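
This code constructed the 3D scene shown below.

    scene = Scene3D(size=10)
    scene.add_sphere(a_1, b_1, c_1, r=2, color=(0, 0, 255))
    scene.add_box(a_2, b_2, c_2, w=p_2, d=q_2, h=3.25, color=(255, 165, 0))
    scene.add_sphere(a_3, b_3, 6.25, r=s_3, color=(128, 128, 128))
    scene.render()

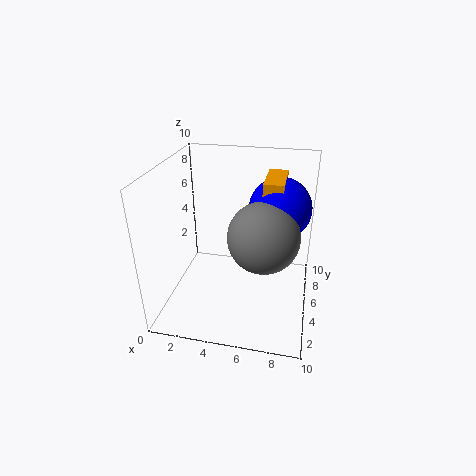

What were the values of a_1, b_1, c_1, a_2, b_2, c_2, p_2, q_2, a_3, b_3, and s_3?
a_1 = 7.75
b_1 = 5
c_1 = 7.5
a_2 = 6.75
b_2 = 3.75
c_2 = 6.25
p_2 = 1.25
q_2 = 3
a_3 = 7
b_3 = 3.25
s_3 = 2.25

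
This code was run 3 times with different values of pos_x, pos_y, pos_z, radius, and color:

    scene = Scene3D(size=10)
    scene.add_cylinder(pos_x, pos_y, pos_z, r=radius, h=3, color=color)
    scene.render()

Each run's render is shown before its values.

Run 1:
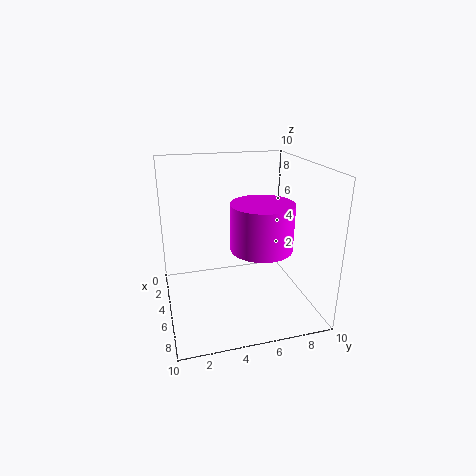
pos_x = 7, pos_y = 6, pos_z = 5, radius = 2, color = 'magenta'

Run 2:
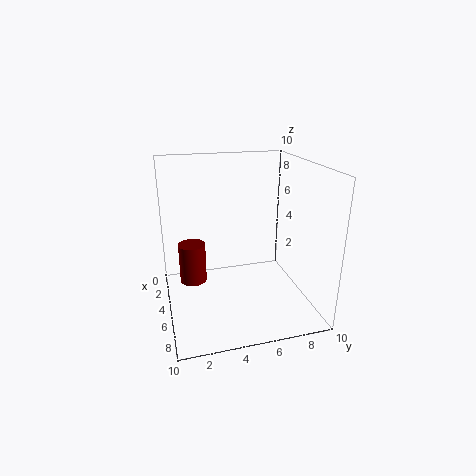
pos_x = 3, pos_y = 2, pos_z = 1, radius = 1, color = 'maroon'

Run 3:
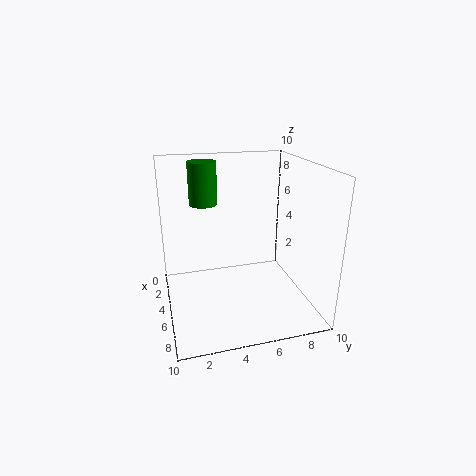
pos_x = 3, pos_y = 3, pos_z = 7, radius = 1, color = 'green'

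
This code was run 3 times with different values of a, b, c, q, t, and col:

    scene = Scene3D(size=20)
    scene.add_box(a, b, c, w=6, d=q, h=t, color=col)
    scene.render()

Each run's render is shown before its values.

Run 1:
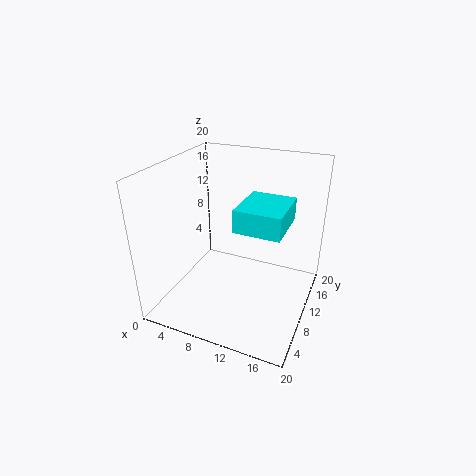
a = 11
b = 6
c = 13
q = 7
t = 3
col = 'cyan'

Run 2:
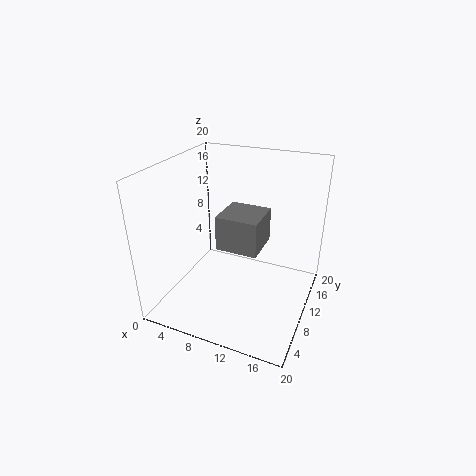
a = 7
b = 9
c = 8
q = 6
t = 5
col = 'gray'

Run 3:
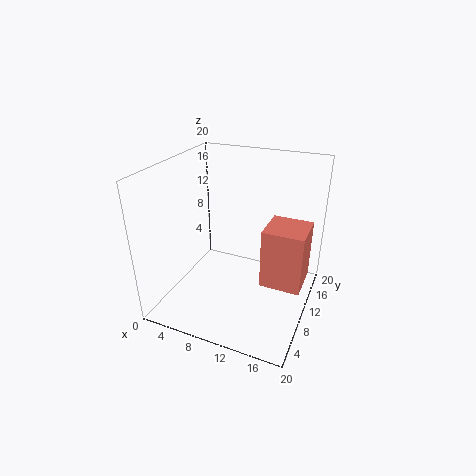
a = 13
b = 11
c = 2
q = 6
t = 9
col = 'salmon'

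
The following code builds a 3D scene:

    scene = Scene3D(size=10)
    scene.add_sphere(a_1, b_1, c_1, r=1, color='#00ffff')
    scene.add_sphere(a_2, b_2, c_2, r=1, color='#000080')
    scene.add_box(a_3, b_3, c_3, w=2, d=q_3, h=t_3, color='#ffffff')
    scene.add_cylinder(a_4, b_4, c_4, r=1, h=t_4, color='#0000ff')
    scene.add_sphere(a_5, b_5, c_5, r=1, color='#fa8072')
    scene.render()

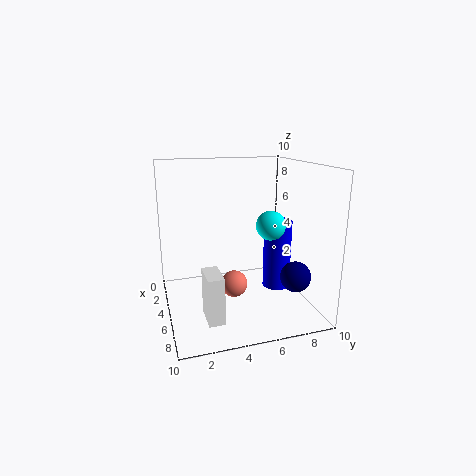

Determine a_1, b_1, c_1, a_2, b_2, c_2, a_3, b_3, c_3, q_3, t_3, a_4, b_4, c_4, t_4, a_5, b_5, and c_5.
a_1 = 6
b_1 = 7
c_1 = 6
a_2 = 8
b_2 = 8
c_2 = 3
a_3 = 7
b_3 = 2
c_3 = 1
q_3 = 1
t_3 = 3
a_4 = 5
b_4 = 8
c_4 = 1
t_4 = 5
a_5 = 4
b_5 = 5
c_5 = 1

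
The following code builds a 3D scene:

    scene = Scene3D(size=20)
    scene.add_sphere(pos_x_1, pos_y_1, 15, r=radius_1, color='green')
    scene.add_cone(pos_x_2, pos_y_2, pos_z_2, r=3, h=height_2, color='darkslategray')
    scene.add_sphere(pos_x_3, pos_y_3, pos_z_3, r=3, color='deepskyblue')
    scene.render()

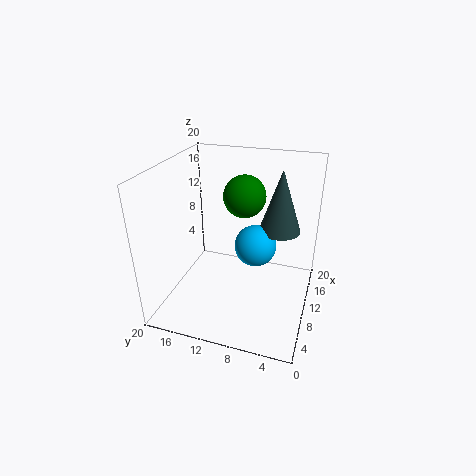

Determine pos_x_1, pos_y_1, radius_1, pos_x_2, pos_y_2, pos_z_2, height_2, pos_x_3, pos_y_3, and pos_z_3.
pos_x_1 = 13; pos_y_1 = 10; radius_1 = 3; pos_x_2 = 14; pos_y_2 = 5; pos_z_2 = 10; height_2 = 9; pos_x_3 = 12; pos_y_3 = 8; pos_z_3 = 8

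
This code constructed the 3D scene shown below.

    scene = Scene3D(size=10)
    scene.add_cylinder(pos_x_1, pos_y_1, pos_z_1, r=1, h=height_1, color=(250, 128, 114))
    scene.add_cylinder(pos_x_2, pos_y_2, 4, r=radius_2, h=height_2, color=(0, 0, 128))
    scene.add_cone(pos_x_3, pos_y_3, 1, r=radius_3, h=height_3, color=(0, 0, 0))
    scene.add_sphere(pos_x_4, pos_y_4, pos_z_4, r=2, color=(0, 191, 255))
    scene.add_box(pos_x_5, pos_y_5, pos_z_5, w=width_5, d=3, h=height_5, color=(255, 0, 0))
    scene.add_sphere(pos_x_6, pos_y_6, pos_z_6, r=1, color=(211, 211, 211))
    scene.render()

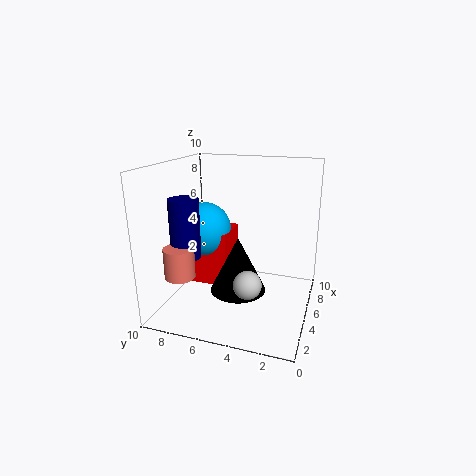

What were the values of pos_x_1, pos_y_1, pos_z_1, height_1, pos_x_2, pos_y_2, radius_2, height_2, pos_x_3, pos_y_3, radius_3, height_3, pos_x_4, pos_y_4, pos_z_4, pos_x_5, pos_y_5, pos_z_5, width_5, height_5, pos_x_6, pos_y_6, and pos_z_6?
pos_x_1 = 2, pos_y_1 = 8, pos_z_1 = 3, height_1 = 2, pos_x_2 = 3, pos_y_2 = 8, radius_2 = 1, height_2 = 4, pos_x_3 = 5, pos_y_3 = 5, radius_3 = 2, height_3 = 4, pos_x_4 = 6, pos_y_4 = 8, pos_z_4 = 5, pos_x_5 = 5, pos_y_5 = 6, pos_z_5 = 1, width_5 = 3, height_5 = 4, pos_x_6 = 4, pos_y_6 = 4, pos_z_6 = 2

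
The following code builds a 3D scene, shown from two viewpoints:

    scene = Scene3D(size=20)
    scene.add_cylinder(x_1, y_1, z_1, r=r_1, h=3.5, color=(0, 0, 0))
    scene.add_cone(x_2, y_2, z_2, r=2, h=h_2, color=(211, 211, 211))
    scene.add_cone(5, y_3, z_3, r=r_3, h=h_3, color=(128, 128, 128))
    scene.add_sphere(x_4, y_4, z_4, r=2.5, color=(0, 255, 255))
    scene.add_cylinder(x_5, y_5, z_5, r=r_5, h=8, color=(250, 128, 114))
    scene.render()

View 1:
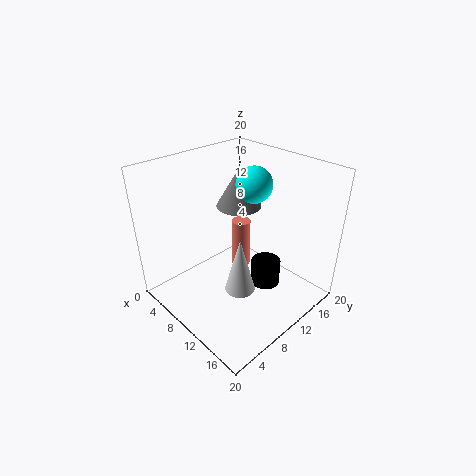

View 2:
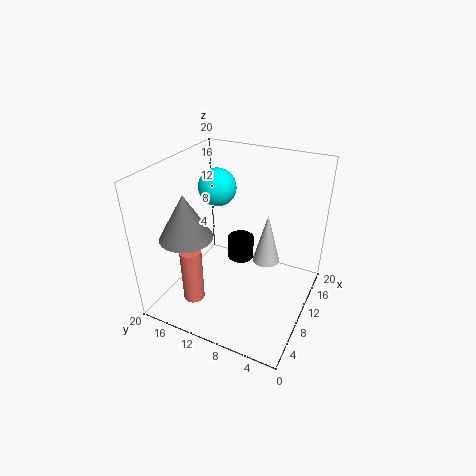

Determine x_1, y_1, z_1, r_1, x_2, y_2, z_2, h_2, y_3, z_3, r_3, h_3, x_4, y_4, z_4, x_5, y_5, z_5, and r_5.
x_1 = 14, y_1 = 11.5, z_1 = 4, r_1 = 2, x_2 = 13.5, y_2 = 7, z_2 = 5, h_2 = 7.5, y_3 = 15, z_3 = 11.5, r_3 = 3.5, h_3 = 6, x_4 = 10, y_4 = 13, z_4 = 17, x_5 = 5.5, y_5 = 15, z_5 = 1, r_5 = 1.5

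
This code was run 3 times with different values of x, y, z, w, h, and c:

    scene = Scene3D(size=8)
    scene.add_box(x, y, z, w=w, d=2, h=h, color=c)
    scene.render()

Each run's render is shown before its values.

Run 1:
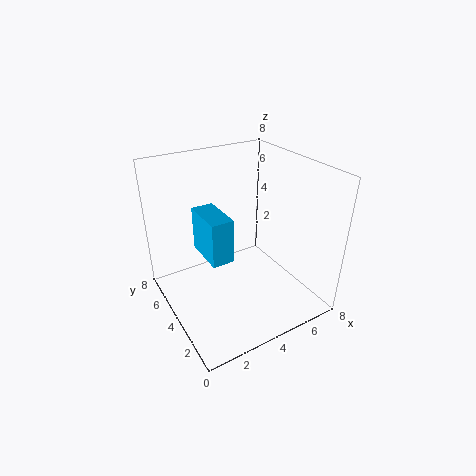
x = 1, y = 1, z = 5, w = 1, h = 2, c = 'deepskyblue'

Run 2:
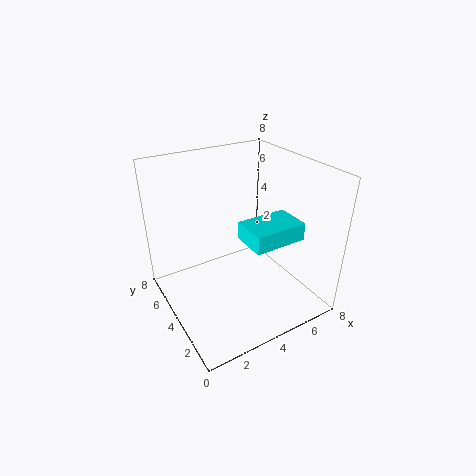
x = 4, y = 2, z = 4, w = 3, h = 1, c = 'cyan'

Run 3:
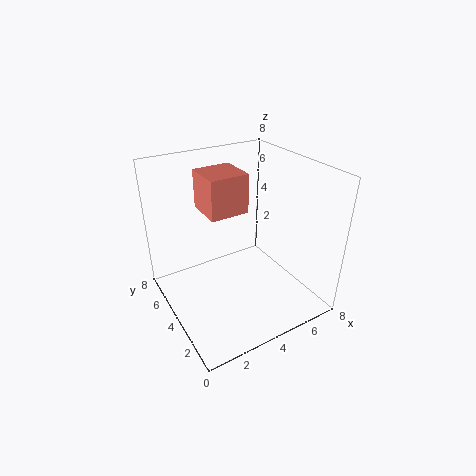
x = 2, y = 3, z = 6, w = 2, h = 2, c = 'salmon'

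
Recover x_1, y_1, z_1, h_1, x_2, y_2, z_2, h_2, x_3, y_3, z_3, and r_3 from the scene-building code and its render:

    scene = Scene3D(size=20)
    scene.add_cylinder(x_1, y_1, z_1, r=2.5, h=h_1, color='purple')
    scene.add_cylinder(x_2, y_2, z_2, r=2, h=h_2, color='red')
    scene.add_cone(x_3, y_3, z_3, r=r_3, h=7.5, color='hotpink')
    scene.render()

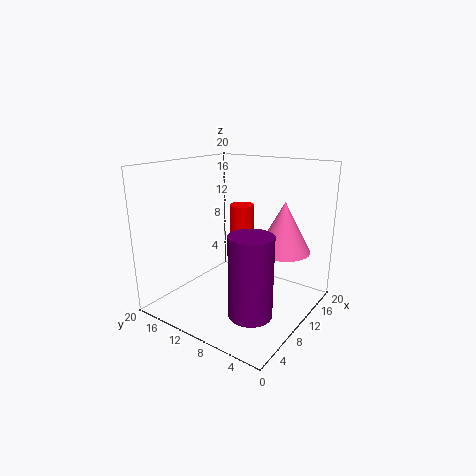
x_1 = 2.5
y_1 = 3
z_1 = 4.5
h_1 = 9.5
x_2 = 17.5
y_2 = 14.5
z_2 = 5
h_2 = 7.5
x_3 = 16
y_3 = 6
z_3 = 7
r_3 = 4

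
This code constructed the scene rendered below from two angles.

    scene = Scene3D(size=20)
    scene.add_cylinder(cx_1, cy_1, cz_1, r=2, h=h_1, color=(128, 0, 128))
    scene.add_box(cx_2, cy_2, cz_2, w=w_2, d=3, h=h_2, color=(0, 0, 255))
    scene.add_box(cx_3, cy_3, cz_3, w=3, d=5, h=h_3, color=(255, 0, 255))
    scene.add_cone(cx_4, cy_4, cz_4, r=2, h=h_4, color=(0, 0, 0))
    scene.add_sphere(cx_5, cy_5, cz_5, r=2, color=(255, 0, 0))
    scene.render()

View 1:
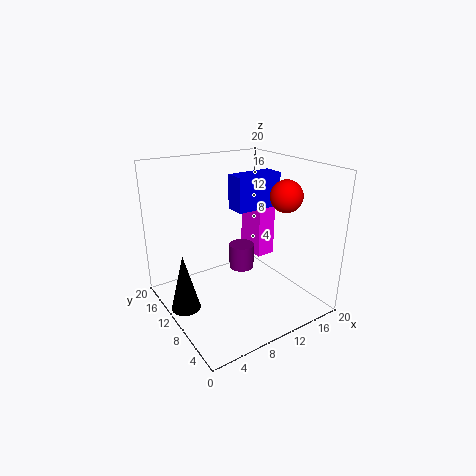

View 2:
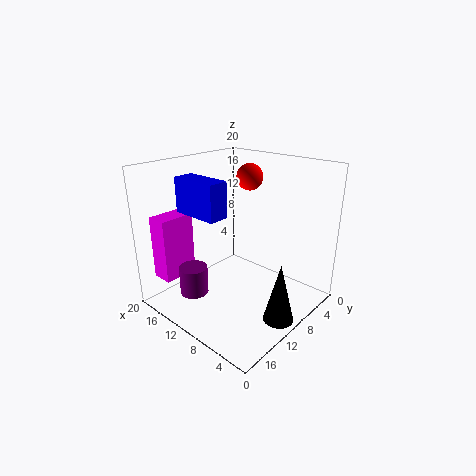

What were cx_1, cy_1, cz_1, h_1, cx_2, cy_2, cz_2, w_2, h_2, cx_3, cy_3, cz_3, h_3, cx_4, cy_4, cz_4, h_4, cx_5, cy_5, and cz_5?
cx_1 = 14; cy_1 = 15; cz_1 = 2; h_1 = 4; cx_2 = 11; cy_2 = 11; cz_2 = 13; w_2 = 7; h_2 = 5; cx_3 = 16; cy_3 = 13; cz_3 = 4; h_3 = 9; cx_4 = 2; cy_4 = 11; cz_4 = 1; h_4 = 8; cx_5 = 13; cy_5 = 4; cz_5 = 17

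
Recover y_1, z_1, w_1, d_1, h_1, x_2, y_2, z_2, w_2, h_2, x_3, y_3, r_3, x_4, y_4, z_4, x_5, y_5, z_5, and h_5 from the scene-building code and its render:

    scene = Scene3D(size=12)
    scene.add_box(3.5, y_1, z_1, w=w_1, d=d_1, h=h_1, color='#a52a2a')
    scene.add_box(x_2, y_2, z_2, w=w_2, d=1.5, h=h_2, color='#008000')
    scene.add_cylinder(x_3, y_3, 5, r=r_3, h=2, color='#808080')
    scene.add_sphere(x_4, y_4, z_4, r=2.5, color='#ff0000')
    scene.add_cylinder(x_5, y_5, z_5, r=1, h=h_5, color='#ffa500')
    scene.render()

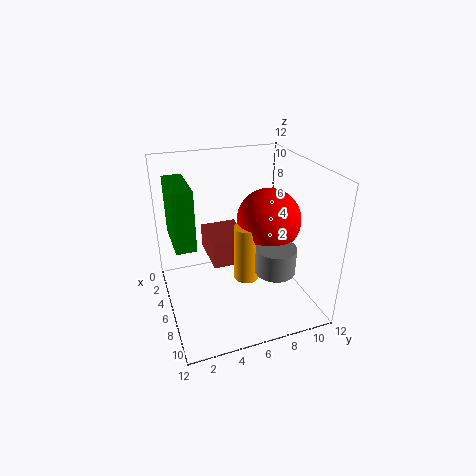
y_1 = 3.5; z_1 = 4.5; w_1 = 4; d_1 = 3; h_1 = 2; x_2 = 4.5; y_2 = 0.5; z_2 = 7; w_2 = 4; h_2 = 4.5; x_3 = 10; y_3 = 7.5; r_3 = 1.5; x_4 = 7.5; y_4 = 8; z_4 = 8; x_5 = 8; y_5 = 6; z_5 = 3.5; h_5 = 4.5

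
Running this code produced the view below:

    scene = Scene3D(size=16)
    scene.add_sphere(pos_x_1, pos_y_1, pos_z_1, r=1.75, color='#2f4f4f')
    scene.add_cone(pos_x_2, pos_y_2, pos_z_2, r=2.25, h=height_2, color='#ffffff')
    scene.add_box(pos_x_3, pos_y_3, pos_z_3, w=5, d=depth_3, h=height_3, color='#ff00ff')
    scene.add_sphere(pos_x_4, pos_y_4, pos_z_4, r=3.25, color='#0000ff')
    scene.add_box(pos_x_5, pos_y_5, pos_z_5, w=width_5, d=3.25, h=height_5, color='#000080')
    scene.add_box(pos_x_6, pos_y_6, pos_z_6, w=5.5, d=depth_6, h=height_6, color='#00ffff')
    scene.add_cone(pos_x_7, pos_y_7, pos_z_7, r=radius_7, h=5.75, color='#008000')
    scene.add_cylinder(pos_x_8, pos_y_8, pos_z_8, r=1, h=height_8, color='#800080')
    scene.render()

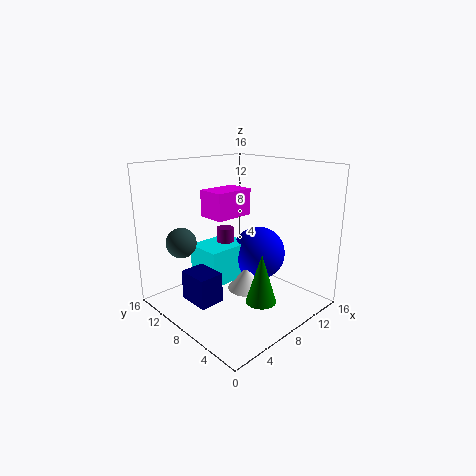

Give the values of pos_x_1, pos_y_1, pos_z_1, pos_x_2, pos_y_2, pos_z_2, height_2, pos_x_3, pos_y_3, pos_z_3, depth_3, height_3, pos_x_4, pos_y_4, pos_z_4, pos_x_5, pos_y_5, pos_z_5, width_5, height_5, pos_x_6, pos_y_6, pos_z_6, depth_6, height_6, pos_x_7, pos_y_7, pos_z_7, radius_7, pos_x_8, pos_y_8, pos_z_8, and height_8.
pos_x_1 = 4; pos_y_1 = 13.25; pos_z_1 = 7; pos_x_2 = 9.5; pos_y_2 = 8; pos_z_2 = 1.25; height_2 = 2.75; pos_x_3 = 7.75; pos_y_3 = 10.75; pos_z_3 = 9.25; depth_3 = 3.5; height_3 = 3.25; pos_x_4 = 12.25; pos_y_4 = 8.75; pos_z_4 = 4.75; pos_x_5 = 0.75; pos_y_5 = 5.25; pos_z_5 = 3.25; width_5 = 2.5; height_5 = 3; pos_x_6 = 5.25; pos_y_6 = 9; pos_z_6 = 2.25; depth_6 = 4.25; height_6 = 4.25; pos_x_7 = 9; pos_y_7 = 5.25; pos_z_7 = 0.75; radius_7 = 1.75; pos_x_8 = 9; pos_y_8 = 11.25; pos_z_8 = 5.25; height_8 = 3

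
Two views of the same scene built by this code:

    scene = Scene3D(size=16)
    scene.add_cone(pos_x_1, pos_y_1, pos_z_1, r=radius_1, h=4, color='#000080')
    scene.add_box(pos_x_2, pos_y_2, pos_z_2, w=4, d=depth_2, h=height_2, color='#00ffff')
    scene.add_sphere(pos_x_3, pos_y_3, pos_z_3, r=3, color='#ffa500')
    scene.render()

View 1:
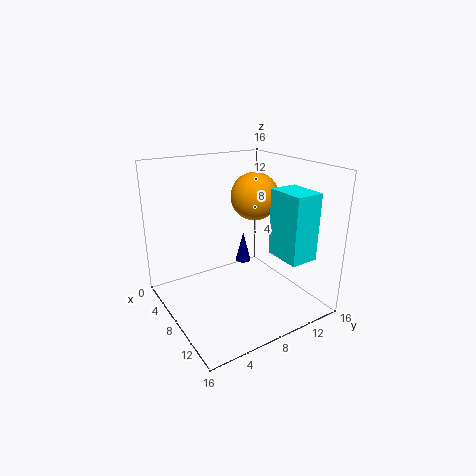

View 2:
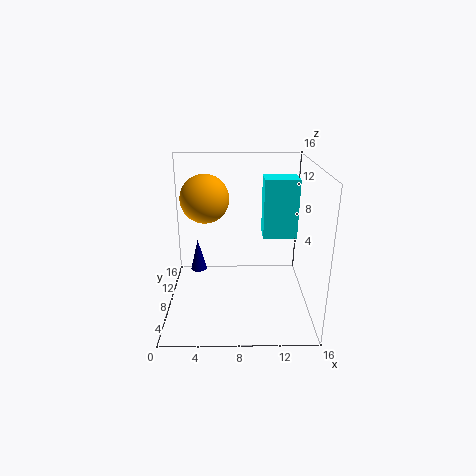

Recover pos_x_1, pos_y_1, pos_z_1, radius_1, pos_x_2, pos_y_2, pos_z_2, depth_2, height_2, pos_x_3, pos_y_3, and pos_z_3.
pos_x_1 = 3, pos_y_1 = 12, pos_z_1 = 2, radius_1 = 1, pos_x_2 = 11, pos_y_2 = 10, pos_z_2 = 7, depth_2 = 3, height_2 = 7, pos_x_3 = 4, pos_y_3 = 13, pos_z_3 = 11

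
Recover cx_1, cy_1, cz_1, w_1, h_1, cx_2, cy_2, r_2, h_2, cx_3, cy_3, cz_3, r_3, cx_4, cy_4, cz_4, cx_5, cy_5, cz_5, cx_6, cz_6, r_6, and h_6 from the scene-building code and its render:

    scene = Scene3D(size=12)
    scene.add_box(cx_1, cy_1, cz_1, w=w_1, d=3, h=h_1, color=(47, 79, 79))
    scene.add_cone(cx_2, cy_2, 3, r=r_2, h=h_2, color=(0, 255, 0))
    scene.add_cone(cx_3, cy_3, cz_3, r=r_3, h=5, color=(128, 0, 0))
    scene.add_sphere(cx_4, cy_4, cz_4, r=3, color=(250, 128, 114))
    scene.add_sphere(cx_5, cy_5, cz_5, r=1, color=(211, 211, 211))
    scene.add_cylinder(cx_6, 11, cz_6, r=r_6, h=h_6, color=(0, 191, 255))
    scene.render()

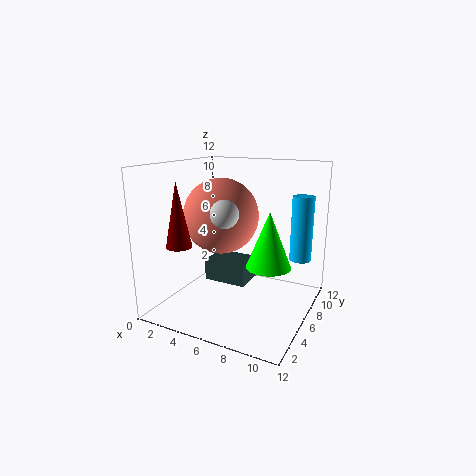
cx_1 = 2, cy_1 = 7, cz_1 = 1, w_1 = 4, h_1 = 2, cx_2 = 8, cy_2 = 8, r_2 = 2, h_2 = 5, cx_3 = 3, cy_3 = 2, cz_3 = 6, r_3 = 1, cx_4 = 5, cy_4 = 5, cz_4 = 8, cx_5 = 7, cy_5 = 2, cz_5 = 9, cx_6 = 10, cz_6 = 3, r_6 = 1, h_6 = 6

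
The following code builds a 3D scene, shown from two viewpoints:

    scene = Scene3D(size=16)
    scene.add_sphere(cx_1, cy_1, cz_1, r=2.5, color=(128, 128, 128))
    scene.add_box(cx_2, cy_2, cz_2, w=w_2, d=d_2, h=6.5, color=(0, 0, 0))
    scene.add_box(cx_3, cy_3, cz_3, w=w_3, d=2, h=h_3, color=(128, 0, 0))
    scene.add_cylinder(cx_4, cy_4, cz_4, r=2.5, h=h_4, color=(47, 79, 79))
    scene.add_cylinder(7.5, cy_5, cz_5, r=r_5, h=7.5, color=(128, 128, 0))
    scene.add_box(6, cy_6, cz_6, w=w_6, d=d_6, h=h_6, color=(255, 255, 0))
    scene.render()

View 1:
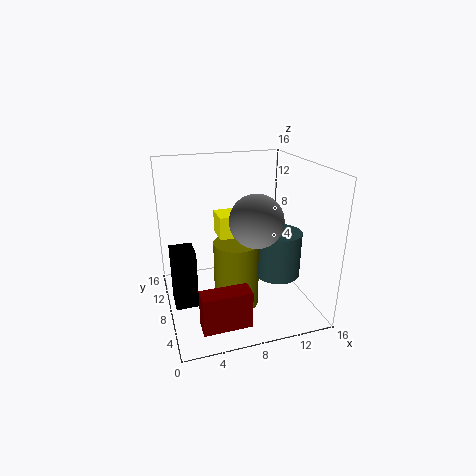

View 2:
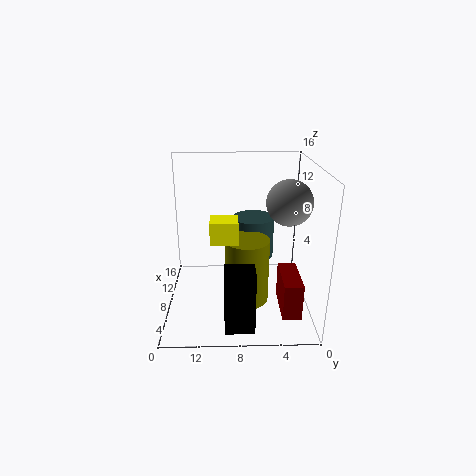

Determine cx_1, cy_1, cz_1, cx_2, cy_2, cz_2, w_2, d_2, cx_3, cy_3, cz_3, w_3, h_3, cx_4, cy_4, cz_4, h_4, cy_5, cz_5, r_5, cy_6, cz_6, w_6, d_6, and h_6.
cx_1 = 8, cy_1 = 2.5, cz_1 = 12, cx_2 = 0.5, cy_2 = 6.5, cz_2 = 1, w_2 = 2.5, d_2 = 3, cx_3 = 2.5, cy_3 = 1.5, cz_3 = 1, w_3 = 5, h_3 = 4, cx_4 = 12, cy_4 = 6, cz_4 = 4, h_4 = 5, cy_5 = 7, cz_5 = 0.5, r_5 = 2.5, cy_6 = 8, cz_6 = 8, w_6 = 2.5, d_6 = 3, h_6 = 2.5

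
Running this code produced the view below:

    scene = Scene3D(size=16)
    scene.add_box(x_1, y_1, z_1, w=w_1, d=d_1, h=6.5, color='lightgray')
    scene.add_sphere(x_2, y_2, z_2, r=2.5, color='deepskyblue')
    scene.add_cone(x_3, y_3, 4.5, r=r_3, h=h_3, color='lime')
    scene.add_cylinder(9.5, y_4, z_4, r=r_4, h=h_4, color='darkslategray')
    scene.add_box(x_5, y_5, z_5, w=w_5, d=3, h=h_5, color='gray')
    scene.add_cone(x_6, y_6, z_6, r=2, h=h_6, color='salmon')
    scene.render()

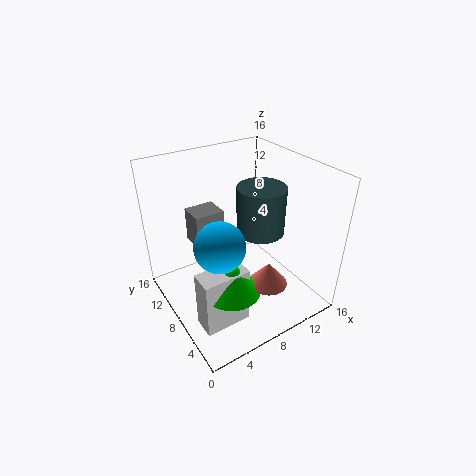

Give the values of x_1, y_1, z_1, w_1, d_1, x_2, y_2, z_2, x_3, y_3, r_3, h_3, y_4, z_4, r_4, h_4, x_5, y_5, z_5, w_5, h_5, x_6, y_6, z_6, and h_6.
x_1 = 1.5
y_1 = 3.5
z_1 = 0.5
w_1 = 5
d_1 = 2.5
x_2 = 4
y_2 = 5
z_2 = 10
x_3 = 5
y_3 = 4.5
r_3 = 3
h_3 = 3.5
y_4 = 6
z_4 = 9.5
r_4 = 2.5
h_4 = 5
x_5 = 4.5
y_5 = 11
z_5 = 6
w_5 = 3.5
h_5 = 4
x_6 = 8.5
y_6 = 3
z_6 = 5
h_6 = 2.5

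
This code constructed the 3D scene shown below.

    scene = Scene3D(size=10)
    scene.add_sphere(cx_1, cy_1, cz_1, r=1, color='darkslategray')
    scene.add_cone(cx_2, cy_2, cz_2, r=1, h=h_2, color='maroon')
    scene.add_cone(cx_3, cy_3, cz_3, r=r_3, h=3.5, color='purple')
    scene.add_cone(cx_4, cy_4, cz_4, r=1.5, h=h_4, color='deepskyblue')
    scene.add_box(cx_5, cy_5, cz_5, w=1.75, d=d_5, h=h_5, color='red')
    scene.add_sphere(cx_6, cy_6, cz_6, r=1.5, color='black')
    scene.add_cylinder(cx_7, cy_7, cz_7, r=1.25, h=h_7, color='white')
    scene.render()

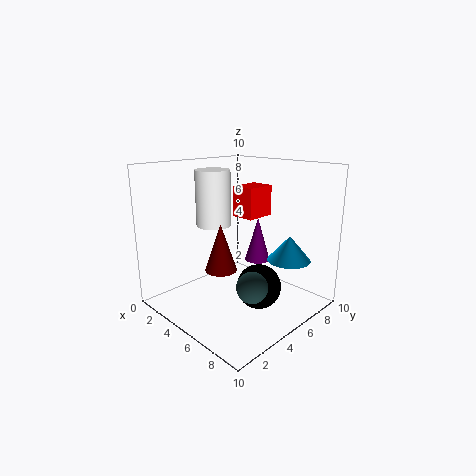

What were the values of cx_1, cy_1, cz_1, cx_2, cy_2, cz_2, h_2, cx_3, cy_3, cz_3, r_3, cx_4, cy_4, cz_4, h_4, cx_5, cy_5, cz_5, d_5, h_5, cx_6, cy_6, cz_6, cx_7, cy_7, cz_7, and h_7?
cx_1 = 7.75, cy_1 = 3.5, cz_1 = 2.75, cx_2 = 6, cy_2 = 2.5, cz_2 = 3.75, h_2 = 3, cx_3 = 3.75, cy_3 = 8.5, cz_3 = 2, r_3 = 1, cx_4 = 7.75, cy_4 = 7.25, cz_4 = 3.5, h_4 = 1.75, cx_5 = 3.25, cy_5 = 6.25, cz_5 = 6, d_5 = 2.25, h_5 = 2.25, cx_6 = 7, cy_6 = 5, cz_6 = 2, cx_7 = 2.75, cy_7 = 4.75, cz_7 = 5.5, h_7 = 4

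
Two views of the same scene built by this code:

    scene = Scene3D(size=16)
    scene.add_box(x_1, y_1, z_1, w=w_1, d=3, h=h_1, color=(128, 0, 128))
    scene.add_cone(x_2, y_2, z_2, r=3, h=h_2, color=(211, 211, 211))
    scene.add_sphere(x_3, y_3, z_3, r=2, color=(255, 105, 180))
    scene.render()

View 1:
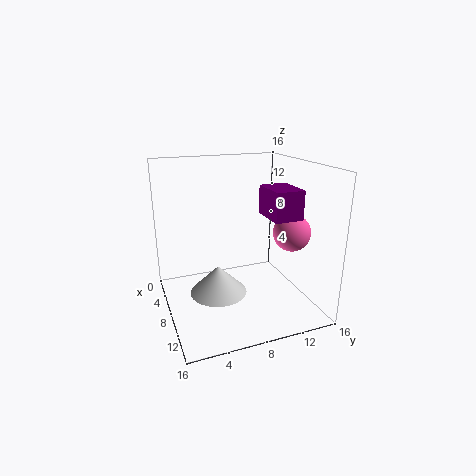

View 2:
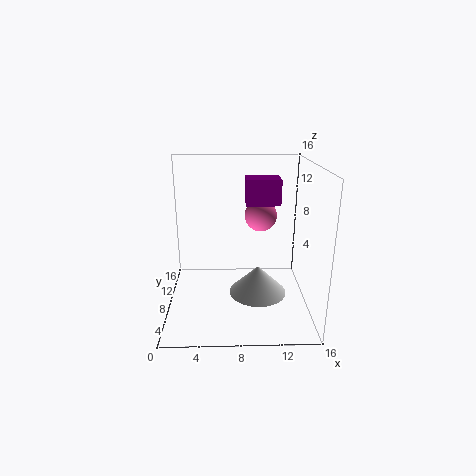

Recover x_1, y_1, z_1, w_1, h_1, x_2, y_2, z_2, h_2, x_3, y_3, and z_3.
x_1 = 9, y_1 = 10, z_1 = 11, w_1 = 4, h_1 = 3, x_2 = 10, y_2 = 5, z_2 = 3, h_2 = 3, x_3 = 11, y_3 = 13, z_3 = 9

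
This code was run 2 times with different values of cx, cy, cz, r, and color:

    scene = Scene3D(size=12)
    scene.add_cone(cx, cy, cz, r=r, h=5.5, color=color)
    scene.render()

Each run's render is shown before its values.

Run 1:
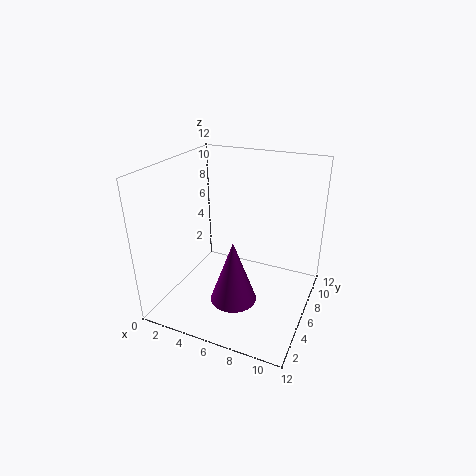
cx = 6, cy = 5, cz = 0.5, r = 2, color = 'purple'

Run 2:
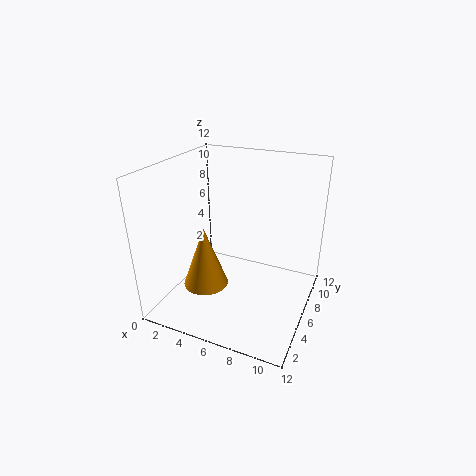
cx = 3, cy = 5.5, cz = 1, r = 2, color = 'orange'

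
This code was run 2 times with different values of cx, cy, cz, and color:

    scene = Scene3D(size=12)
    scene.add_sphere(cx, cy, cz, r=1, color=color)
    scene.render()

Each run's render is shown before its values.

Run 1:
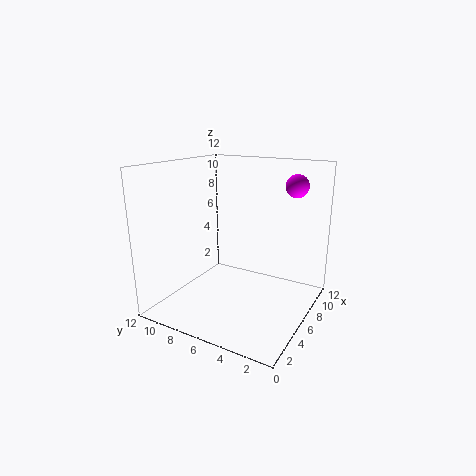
cx = 10, cy = 2.5, cz = 10, color = 'magenta'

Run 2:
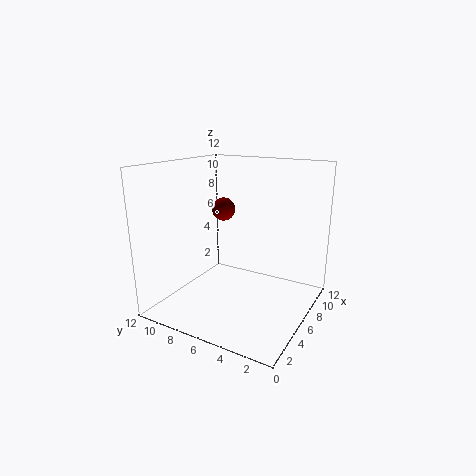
cx = 7, cy = 8, cz = 8, color = 'maroon'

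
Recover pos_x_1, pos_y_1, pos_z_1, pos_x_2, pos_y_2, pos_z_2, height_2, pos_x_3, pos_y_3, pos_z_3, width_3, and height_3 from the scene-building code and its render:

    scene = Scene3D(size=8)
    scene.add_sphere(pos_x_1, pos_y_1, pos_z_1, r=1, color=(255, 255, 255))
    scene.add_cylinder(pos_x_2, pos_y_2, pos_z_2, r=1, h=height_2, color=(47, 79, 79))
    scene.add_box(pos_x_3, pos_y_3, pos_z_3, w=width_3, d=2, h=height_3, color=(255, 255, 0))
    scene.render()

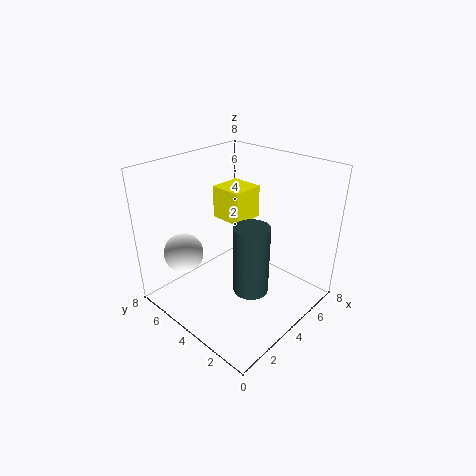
pos_x_1 = 1; pos_y_1 = 5; pos_z_1 = 4; pos_x_2 = 4; pos_y_2 = 3; pos_z_2 = 1; height_2 = 4; pos_x_3 = 5; pos_y_3 = 5; pos_z_3 = 4; width_3 = 2; height_3 = 2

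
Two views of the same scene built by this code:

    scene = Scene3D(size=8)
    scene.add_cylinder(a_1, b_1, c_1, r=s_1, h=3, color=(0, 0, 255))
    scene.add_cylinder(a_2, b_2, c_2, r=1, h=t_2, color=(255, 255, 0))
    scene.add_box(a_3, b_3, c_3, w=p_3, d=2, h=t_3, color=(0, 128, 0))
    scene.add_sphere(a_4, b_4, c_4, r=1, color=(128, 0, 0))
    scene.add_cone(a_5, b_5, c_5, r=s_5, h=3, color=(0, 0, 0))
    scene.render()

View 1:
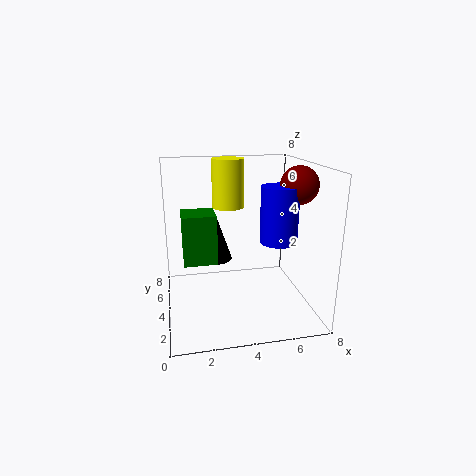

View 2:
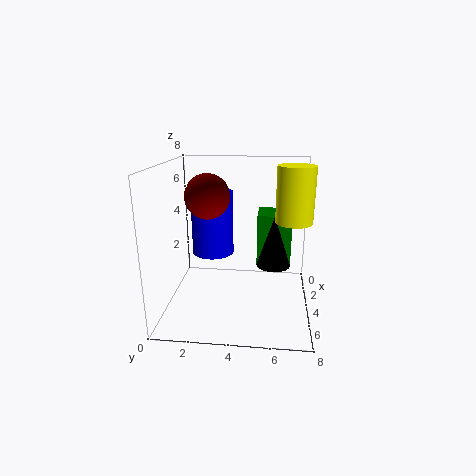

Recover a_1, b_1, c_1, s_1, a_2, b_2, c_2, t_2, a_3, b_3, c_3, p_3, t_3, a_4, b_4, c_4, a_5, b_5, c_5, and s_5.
a_1 = 6, b_1 = 3, c_1 = 4, s_1 = 1, a_2 = 4, b_2 = 7, c_2 = 5, t_2 = 3, a_3 = 1, b_3 = 5, c_3 = 2, p_3 = 2, t_3 = 3, a_4 = 7, b_4 = 3, c_4 = 7, a_5 = 3, b_5 = 6, c_5 = 2, s_5 = 1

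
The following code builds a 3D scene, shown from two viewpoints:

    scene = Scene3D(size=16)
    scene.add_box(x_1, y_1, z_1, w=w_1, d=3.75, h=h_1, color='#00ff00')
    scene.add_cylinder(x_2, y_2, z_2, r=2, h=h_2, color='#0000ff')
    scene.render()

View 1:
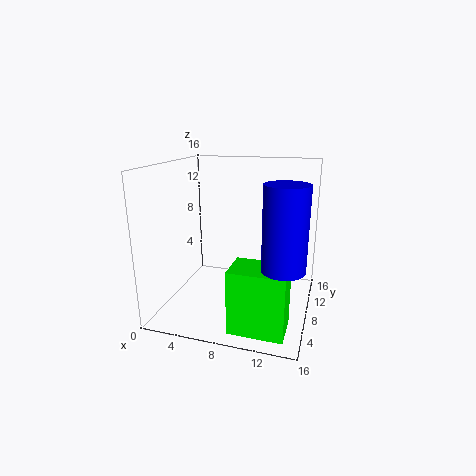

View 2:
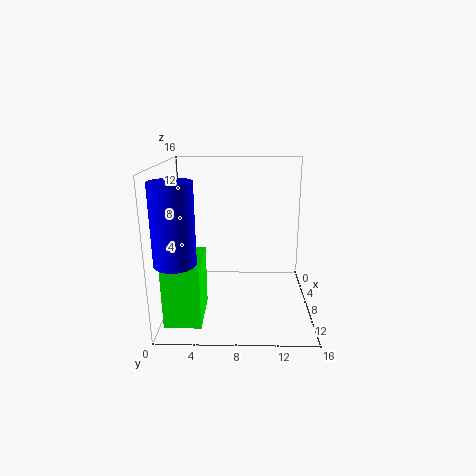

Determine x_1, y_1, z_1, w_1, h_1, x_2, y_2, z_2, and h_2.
x_1 = 9
y_1 = 0.75
z_1 = 0.75
w_1 = 5.5
h_1 = 6.5
x_2 = 14
y_2 = 2.25
z_2 = 7.5
h_2 = 7.75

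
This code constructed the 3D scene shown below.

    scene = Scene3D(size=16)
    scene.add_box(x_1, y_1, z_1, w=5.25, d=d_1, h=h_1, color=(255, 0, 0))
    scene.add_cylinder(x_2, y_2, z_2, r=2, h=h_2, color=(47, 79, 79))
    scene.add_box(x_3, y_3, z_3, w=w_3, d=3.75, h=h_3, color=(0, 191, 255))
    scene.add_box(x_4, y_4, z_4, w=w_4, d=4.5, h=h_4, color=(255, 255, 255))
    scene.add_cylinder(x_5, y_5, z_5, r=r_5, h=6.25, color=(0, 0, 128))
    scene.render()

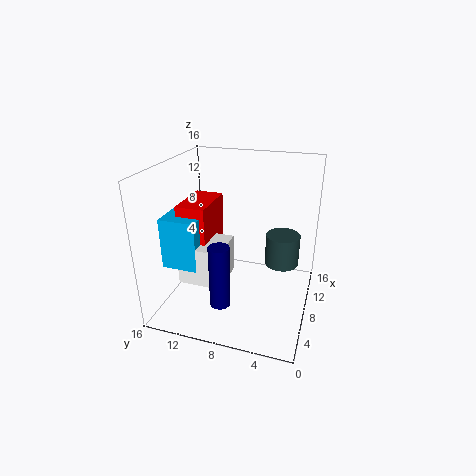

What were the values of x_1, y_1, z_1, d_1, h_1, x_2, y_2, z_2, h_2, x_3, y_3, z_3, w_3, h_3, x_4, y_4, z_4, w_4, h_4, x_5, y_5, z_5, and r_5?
x_1 = 3.5, y_1 = 10, z_1 = 7.5, d_1 = 3, h_1 = 5.25, x_2 = 11.25, y_2 = 3.5, z_2 = 3.75, h_2 = 3.75, x_3 = 2.25, y_3 = 10.5, z_3 = 6.5, w_3 = 4.75, h_3 = 5.25, x_4 = 2.25, y_4 = 8, z_4 = 5, w_4 = 4.25, h_4 = 4, x_5 = 1.5, y_5 = 7.75, z_5 = 4, r_5 = 1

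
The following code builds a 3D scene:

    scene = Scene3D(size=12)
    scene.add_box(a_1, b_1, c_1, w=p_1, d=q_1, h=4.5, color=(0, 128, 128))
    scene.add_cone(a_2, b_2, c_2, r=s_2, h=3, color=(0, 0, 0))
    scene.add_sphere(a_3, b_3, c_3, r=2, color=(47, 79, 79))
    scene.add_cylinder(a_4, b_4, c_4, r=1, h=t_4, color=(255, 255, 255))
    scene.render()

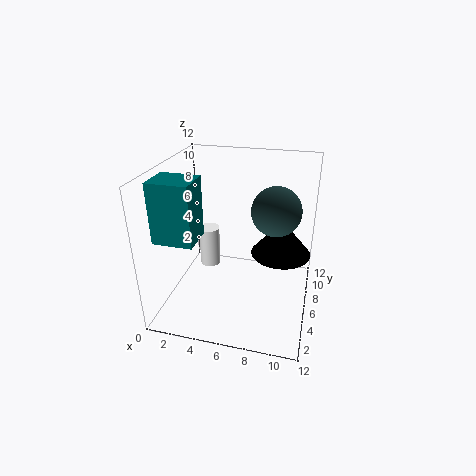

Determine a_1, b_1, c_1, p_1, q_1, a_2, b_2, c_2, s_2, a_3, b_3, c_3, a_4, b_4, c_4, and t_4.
a_1 = 1, b_1 = 1, c_1 = 7.5, p_1 = 3, q_1 = 2.5, a_2 = 9.5, b_2 = 7, c_2 = 4.5, s_2 = 2.5, a_3 = 9, b_3 = 6.5, c_3 = 8.5, a_4 = 2, b_4 = 10, c_4 = 0.5, t_4 = 4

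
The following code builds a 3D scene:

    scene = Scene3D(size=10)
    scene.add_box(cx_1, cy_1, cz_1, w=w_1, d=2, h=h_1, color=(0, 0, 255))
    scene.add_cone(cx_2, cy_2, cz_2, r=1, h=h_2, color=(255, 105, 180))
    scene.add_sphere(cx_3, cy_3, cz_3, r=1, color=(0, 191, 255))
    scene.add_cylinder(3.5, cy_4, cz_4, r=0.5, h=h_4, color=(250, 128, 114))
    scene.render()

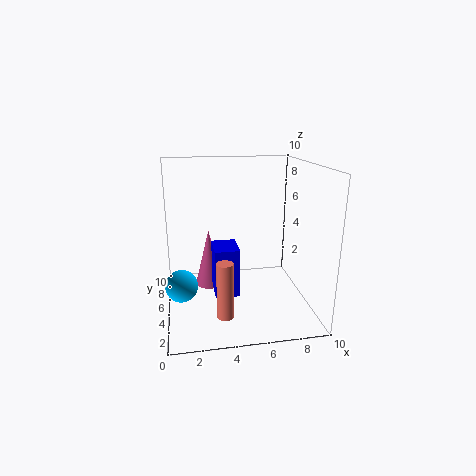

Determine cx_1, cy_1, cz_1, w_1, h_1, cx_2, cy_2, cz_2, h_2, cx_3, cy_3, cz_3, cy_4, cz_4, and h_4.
cx_1 = 3
cy_1 = 1.5
cz_1 = 2.5
w_1 = 1.5
h_1 = 3
cx_2 = 3
cy_2 = 5.5
cz_2 = 1.5
h_2 = 4
cx_3 = 1
cy_3 = 2.5
cz_3 = 3
cy_4 = 1
cz_4 = 1.5
h_4 = 3.5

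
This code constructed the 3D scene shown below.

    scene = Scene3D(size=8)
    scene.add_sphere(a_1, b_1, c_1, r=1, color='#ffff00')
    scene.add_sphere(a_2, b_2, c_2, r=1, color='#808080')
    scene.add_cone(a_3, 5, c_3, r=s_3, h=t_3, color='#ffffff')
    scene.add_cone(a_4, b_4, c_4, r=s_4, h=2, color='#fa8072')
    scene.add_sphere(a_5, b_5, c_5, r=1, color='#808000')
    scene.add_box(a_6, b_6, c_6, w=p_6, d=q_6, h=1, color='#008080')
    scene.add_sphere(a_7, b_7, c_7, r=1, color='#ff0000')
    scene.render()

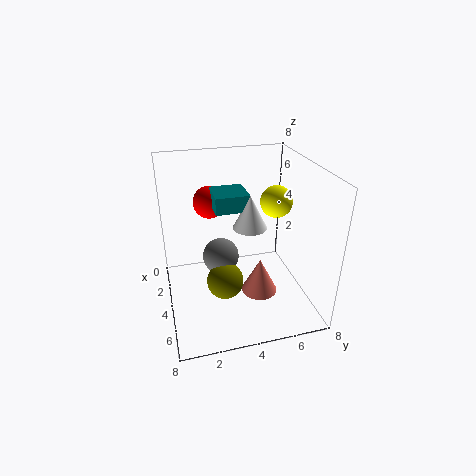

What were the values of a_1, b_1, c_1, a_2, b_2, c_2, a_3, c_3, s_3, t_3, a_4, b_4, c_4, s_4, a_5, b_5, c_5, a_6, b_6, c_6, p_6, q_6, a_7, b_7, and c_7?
a_1 = 2
b_1 = 7
c_1 = 5
a_2 = 4
b_2 = 3
c_2 = 3
a_3 = 3
c_3 = 4
s_3 = 1
t_3 = 2
a_4 = 5
b_4 = 5
c_4 = 1
s_4 = 1
a_5 = 5
b_5 = 3
c_5 = 2
a_6 = 1
b_6 = 3
c_6 = 5
p_6 = 2
q_6 = 2
a_7 = 1
b_7 = 3
c_7 = 5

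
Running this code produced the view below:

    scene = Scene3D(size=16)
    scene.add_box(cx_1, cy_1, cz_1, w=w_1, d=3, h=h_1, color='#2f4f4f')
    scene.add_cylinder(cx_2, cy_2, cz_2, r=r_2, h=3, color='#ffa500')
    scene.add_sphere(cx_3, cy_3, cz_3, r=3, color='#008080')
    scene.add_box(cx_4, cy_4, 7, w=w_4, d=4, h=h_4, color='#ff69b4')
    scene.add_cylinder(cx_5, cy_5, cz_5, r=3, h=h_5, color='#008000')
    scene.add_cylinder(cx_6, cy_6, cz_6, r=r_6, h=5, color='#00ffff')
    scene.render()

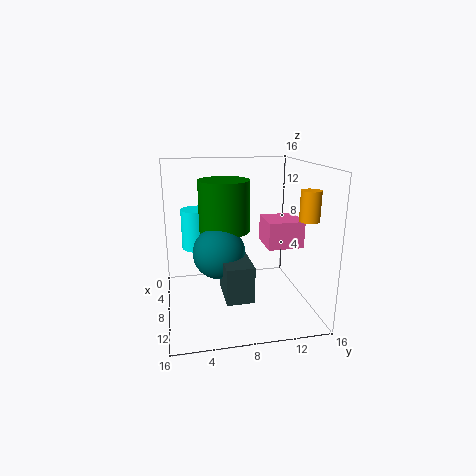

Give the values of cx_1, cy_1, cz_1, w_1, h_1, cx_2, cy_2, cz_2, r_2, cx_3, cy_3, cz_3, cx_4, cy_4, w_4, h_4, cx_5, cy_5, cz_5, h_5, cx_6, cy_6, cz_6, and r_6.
cx_1 = 7, cy_1 = 6, cz_1 = 2, w_1 = 5, h_1 = 4, cx_2 = 13, cy_2 = 14, cz_2 = 11, r_2 = 1, cx_3 = 7, cy_3 = 6, cz_3 = 6, cx_4 = 6, cy_4 = 11, w_4 = 4, h_4 = 3, cx_5 = 5, cy_5 = 7, cz_5 = 8, h_5 = 6, cx_6 = 2, cy_6 = 4, cz_6 = 5, r_6 = 2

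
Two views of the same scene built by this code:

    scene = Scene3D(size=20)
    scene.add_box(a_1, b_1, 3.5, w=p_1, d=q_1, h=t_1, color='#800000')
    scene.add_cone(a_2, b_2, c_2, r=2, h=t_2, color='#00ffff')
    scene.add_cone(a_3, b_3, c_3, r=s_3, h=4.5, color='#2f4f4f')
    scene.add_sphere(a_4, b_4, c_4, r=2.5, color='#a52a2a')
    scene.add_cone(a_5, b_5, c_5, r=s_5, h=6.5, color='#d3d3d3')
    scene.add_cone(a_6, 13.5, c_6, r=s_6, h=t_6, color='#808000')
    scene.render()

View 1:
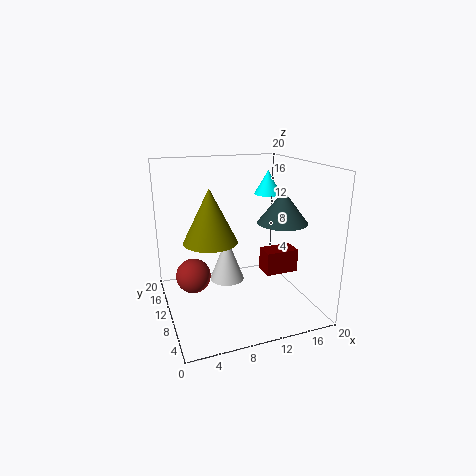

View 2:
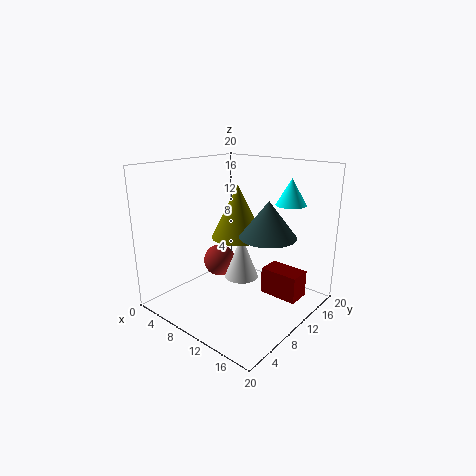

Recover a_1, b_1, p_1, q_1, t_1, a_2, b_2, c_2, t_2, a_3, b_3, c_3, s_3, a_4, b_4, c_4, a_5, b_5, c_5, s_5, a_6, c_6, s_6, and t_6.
a_1 = 14.5, b_1 = 9.5, p_1 = 5, q_1 = 3, t_1 = 3.5, a_2 = 16, b_2 = 13.5, c_2 = 15, t_2 = 3.5, a_3 = 16, b_3 = 8.5, c_3 = 12, s_3 = 3.5, a_4 = 4, b_4 = 12.5, c_4 = 4, a_5 = 9, b_5 = 12, c_5 = 3, s_5 = 2.5, a_6 = 7, c_6 = 8.5, s_6 = 4, t_6 = 8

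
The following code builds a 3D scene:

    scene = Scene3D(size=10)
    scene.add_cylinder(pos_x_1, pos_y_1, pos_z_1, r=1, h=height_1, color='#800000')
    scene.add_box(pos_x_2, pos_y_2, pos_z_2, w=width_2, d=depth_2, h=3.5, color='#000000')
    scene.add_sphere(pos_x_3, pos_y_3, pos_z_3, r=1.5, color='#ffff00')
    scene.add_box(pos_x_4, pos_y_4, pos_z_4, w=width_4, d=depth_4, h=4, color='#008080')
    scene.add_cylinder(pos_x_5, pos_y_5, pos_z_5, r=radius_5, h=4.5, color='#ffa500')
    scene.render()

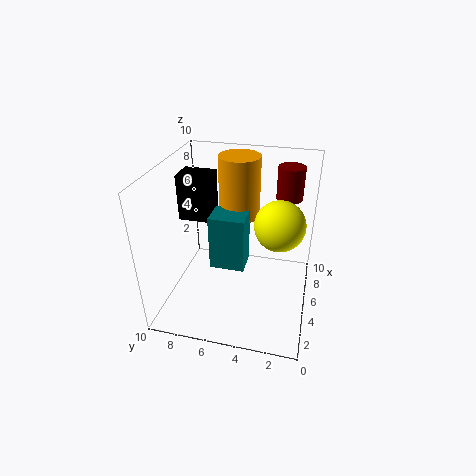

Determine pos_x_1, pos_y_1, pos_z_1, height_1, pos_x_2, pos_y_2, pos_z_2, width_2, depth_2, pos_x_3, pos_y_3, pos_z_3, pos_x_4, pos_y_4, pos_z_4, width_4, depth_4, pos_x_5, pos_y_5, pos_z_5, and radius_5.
pos_x_1 = 9, pos_y_1 = 2, pos_z_1 = 6.5, height_1 = 2.5, pos_x_2 = 6.5, pos_y_2 = 7.5, pos_z_2 = 5, width_2 = 2, depth_2 = 2.5, pos_x_3 = 3, pos_y_3 = 2, pos_z_3 = 7.5, pos_x_4 = 4.5, pos_y_4 = 4.5, pos_z_4 = 2.5, width_4 = 2, depth_4 = 2.5, pos_x_5 = 7.5, pos_y_5 = 5.5, pos_z_5 = 5.5, radius_5 = 1.5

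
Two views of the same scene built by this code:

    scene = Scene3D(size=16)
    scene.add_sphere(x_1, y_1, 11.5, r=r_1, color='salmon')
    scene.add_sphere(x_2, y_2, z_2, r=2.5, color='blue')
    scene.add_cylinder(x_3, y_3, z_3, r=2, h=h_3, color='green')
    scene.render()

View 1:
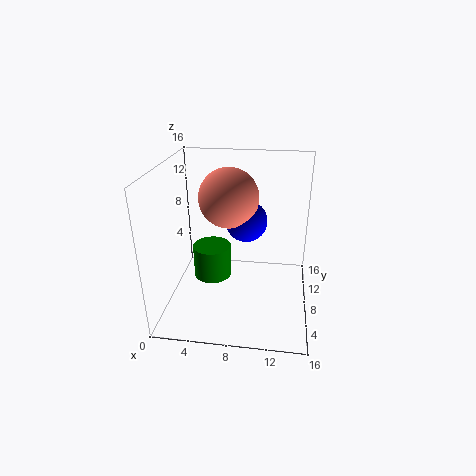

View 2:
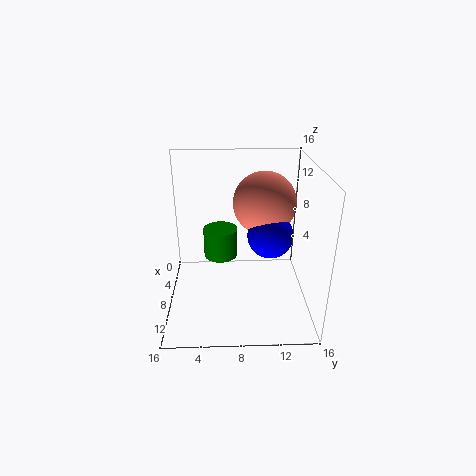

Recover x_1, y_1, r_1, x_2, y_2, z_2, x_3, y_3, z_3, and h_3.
x_1 = 6.5
y_1 = 11
r_1 = 3.5
x_2 = 8.5
y_2 = 11.5
z_2 = 8.5
x_3 = 5.5
y_3 = 6
z_3 = 4.5
h_3 = 3.5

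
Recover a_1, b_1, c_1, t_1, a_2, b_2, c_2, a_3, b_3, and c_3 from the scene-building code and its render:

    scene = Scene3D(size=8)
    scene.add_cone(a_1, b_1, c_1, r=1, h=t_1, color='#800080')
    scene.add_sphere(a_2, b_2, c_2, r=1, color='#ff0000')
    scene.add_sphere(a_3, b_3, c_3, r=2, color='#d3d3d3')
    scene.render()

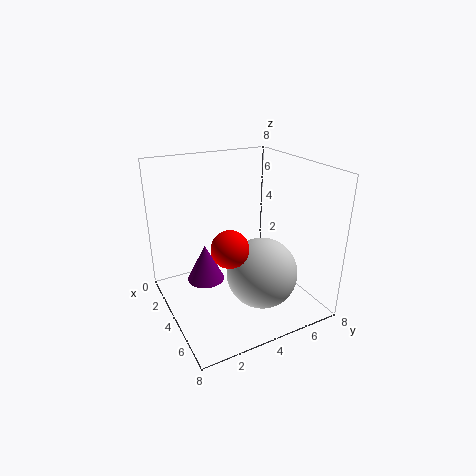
a_1 = 4
b_1 = 2
c_1 = 2
t_1 = 2
a_2 = 5
b_2 = 3
c_2 = 4
a_3 = 5
b_3 = 5
c_3 = 2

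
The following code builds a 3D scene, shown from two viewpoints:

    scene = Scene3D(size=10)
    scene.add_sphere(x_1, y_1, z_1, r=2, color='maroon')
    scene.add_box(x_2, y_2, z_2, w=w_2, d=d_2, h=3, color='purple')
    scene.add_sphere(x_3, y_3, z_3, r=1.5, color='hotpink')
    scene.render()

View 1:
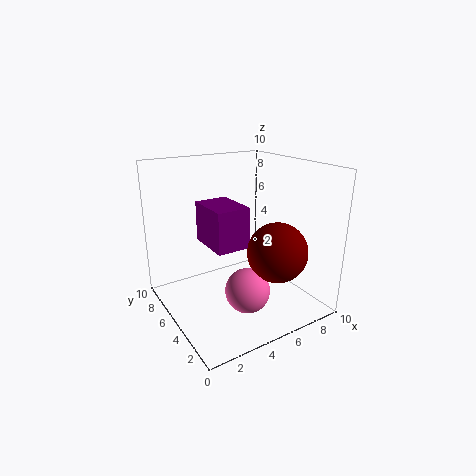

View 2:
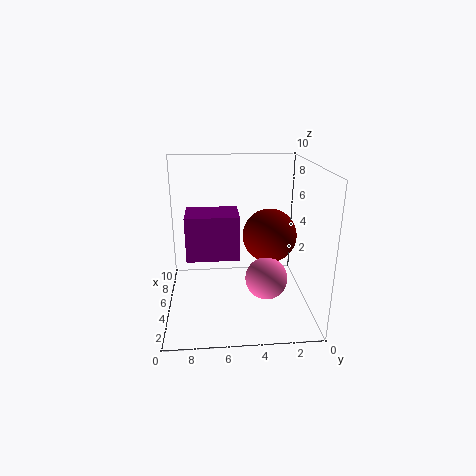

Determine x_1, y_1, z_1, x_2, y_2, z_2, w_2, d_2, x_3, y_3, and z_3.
x_1 = 6.5
y_1 = 2.5
z_1 = 4.5
x_2 = 3.5
y_2 = 5
z_2 = 4
w_2 = 2.5
d_2 = 3.5
x_3 = 4.5
y_3 = 3
z_3 = 2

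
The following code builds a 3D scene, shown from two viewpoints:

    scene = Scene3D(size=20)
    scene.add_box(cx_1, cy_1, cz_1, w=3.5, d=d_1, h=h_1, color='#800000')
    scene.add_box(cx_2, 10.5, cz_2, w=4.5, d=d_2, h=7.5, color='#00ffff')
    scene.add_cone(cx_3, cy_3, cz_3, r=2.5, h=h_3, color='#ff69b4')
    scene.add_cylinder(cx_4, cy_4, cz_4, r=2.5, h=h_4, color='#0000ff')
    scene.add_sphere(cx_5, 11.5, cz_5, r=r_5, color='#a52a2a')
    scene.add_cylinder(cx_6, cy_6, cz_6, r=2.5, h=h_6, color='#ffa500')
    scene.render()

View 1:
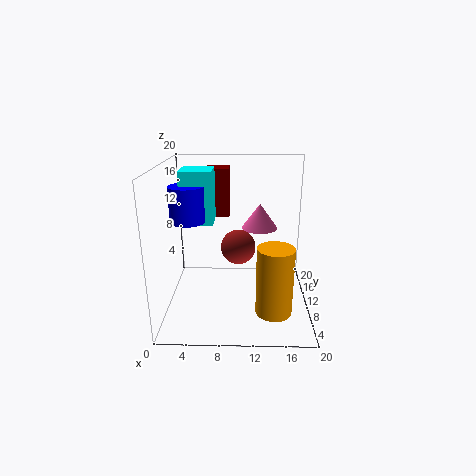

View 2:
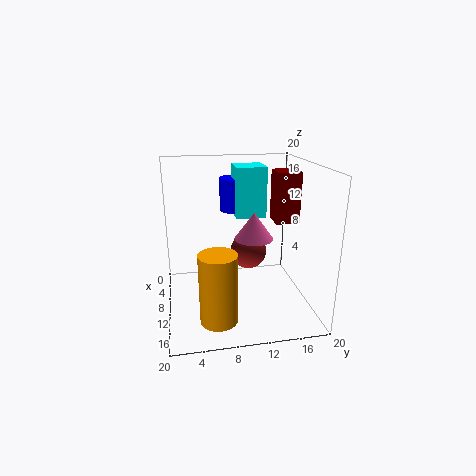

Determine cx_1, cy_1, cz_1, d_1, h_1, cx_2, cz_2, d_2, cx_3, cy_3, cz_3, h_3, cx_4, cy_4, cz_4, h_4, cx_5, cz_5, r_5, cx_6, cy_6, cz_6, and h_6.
cx_1 = 5
cy_1 = 16
cz_1 = 11
d_1 = 3.5
h_1 = 7.5
cx_2 = 2
cz_2 = 11.5
d_2 = 4.5
cx_3 = 13
cy_3 = 11.5
cz_3 = 11
h_3 = 3.5
cx_4 = 3
cy_4 = 11
cz_4 = 12
h_4 = 5
cx_5 = 10
cz_5 = 8
r_5 = 2.5
cx_6 = 15
cy_6 = 6.5
cz_6 = 0.5
h_6 = 9.5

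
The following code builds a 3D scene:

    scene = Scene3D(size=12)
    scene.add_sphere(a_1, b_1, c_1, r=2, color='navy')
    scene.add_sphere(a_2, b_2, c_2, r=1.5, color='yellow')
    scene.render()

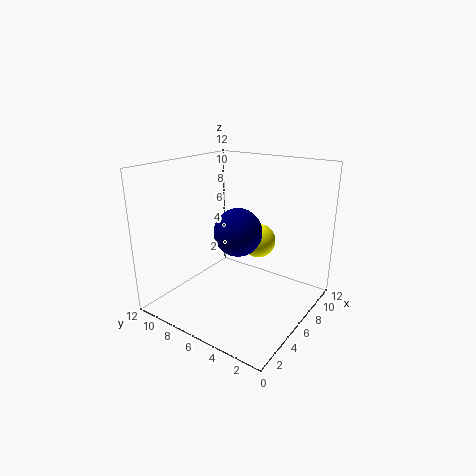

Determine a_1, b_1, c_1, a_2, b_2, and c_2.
a_1 = 6, b_1 = 6, c_1 = 6.5, a_2 = 8.5, b_2 = 5.5, c_2 = 5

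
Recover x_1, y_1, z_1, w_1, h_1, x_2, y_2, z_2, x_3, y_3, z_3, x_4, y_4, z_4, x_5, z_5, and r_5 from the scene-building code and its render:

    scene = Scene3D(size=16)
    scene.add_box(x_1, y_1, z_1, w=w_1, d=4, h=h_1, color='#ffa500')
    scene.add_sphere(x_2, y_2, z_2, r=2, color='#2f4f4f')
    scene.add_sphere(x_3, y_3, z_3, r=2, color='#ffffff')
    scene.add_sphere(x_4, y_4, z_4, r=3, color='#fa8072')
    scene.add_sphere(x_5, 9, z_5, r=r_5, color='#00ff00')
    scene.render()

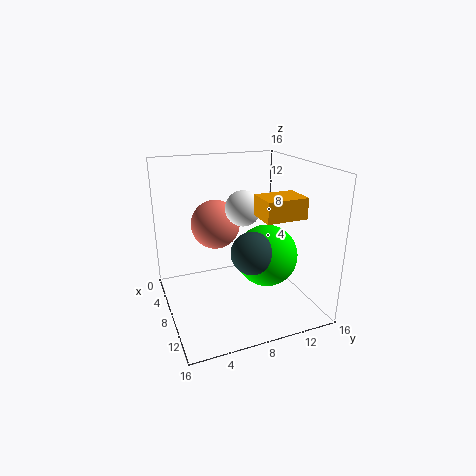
x_1 = 12, y_1 = 8, z_1 = 12, w_1 = 3, h_1 = 2, x_2 = 14, y_2 = 7, z_2 = 9, x_3 = 7, y_3 = 9, z_3 = 11, x_4 = 3, y_4 = 7, z_4 = 8, x_5 = 13, z_5 = 8, r_5 = 3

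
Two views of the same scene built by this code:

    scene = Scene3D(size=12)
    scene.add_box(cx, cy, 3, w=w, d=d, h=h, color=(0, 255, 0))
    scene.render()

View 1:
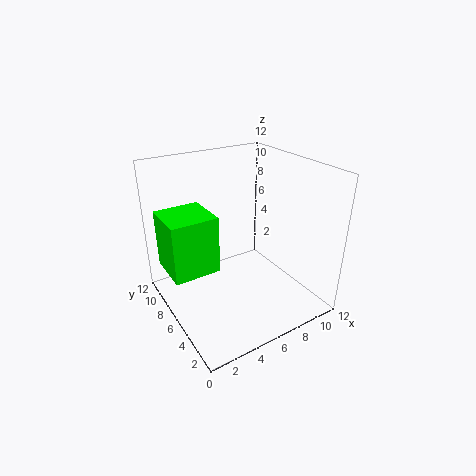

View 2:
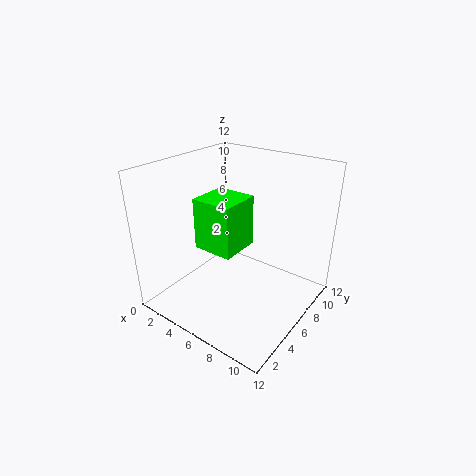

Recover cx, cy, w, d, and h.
cx = 0.5
cy = 6.5
w = 4
d = 4
h = 5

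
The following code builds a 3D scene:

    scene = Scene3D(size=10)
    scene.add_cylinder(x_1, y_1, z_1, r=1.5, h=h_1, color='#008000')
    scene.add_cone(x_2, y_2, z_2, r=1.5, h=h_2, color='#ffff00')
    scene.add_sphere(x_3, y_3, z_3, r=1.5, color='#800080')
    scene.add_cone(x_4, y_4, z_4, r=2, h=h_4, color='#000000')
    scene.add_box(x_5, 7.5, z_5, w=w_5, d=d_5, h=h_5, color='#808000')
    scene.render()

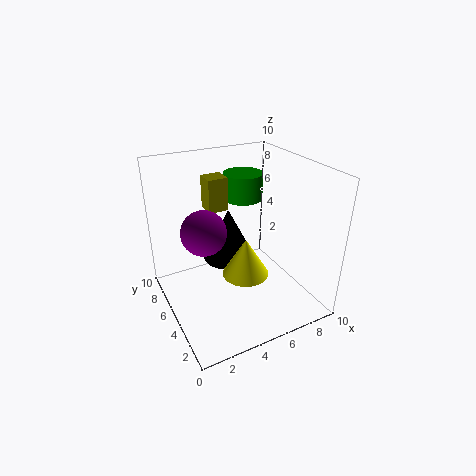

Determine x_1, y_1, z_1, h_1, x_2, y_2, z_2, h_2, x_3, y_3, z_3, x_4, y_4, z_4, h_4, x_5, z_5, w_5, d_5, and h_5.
x_1 = 7
y_1 = 8
z_1 = 6.5
h_1 = 2
x_2 = 4.5
y_2 = 3
z_2 = 3.5
h_2 = 2.5
x_3 = 2.5
y_3 = 5
z_3 = 6
x_4 = 5.5
y_4 = 7.5
z_4 = 2
h_4 = 4
x_5 = 4
z_5 = 6
w_5 = 1.5
d_5 = 1.5
h_5 = 2.5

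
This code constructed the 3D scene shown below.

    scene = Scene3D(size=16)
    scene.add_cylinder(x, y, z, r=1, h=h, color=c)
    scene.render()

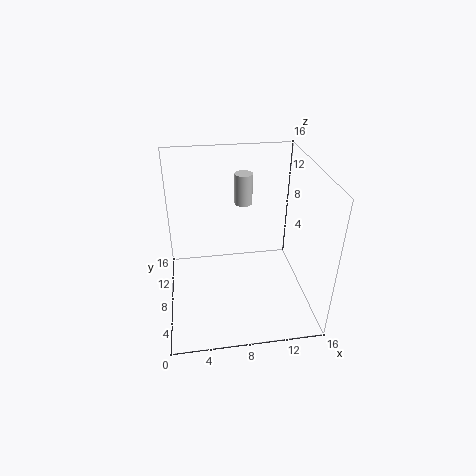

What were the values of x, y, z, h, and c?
x = 9; y = 10.5; z = 11; h = 3.5; c = 'lightgray'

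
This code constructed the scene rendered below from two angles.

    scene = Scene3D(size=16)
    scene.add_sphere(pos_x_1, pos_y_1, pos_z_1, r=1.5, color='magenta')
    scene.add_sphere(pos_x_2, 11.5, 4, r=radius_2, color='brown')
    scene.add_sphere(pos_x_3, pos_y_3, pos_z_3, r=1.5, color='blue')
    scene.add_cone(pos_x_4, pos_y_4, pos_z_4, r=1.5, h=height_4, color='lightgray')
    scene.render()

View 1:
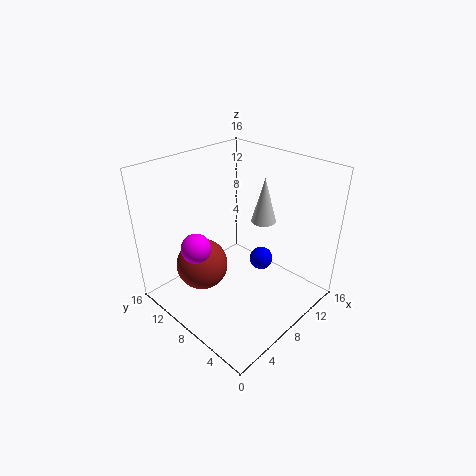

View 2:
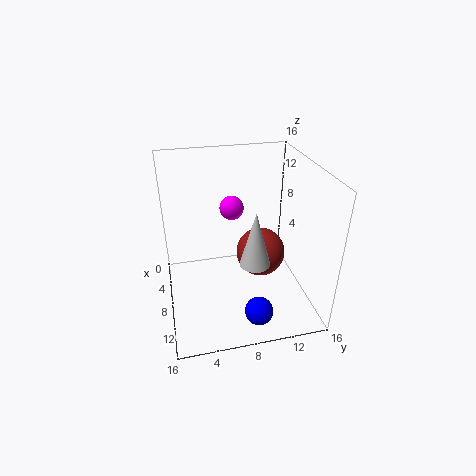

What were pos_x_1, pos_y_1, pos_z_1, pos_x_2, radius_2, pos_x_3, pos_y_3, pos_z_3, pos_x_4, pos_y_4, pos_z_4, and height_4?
pos_x_1 = 2.5
pos_y_1 = 8.5
pos_z_1 = 9
pos_x_2 = 5.5
radius_2 = 3
pos_x_3 = 13.5
pos_y_3 = 9
pos_z_3 = 2
pos_x_4 = 13
pos_y_4 = 8.5
pos_z_4 = 8
height_4 = 5.5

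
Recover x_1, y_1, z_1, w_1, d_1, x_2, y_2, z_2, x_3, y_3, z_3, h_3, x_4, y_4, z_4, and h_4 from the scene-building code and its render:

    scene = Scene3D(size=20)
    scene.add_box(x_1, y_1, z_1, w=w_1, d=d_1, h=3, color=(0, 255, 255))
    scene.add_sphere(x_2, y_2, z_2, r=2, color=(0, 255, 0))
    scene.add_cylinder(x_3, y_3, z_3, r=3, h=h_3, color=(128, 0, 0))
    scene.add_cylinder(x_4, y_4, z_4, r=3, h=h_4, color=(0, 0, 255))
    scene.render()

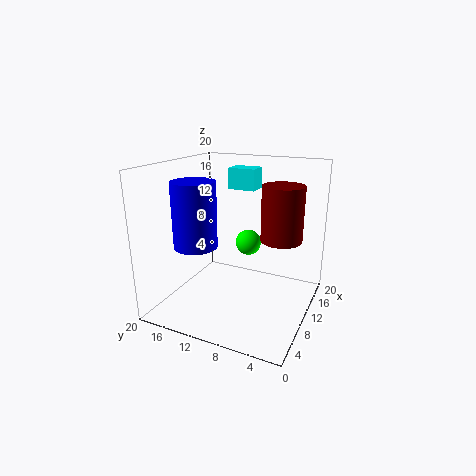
x_1 = 13
y_1 = 9
z_1 = 16
w_1 = 3
d_1 = 4
x_2 = 16
y_2 = 11
z_2 = 7
x_3 = 14
y_3 = 5
z_3 = 9
h_3 = 8
x_4 = 7
y_4 = 15
z_4 = 9
h_4 = 9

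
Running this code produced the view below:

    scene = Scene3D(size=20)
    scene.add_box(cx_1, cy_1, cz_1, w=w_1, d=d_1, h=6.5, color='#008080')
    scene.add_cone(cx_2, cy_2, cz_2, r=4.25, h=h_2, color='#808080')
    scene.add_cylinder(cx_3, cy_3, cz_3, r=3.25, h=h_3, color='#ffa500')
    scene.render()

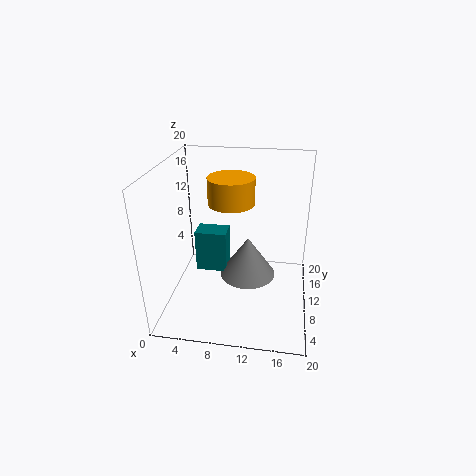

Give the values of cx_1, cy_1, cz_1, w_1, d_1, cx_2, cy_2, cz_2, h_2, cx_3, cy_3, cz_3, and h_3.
cx_1 = 3, cy_1 = 12.25, cz_1 = 2.5, w_1 = 4.75, d_1 = 3.25, cx_2 = 11, cy_2 = 13.25, cz_2 = 2, h_2 = 6.25, cx_3 = 8.75, cy_3 = 12, cz_3 = 14.25, h_3 = 3.75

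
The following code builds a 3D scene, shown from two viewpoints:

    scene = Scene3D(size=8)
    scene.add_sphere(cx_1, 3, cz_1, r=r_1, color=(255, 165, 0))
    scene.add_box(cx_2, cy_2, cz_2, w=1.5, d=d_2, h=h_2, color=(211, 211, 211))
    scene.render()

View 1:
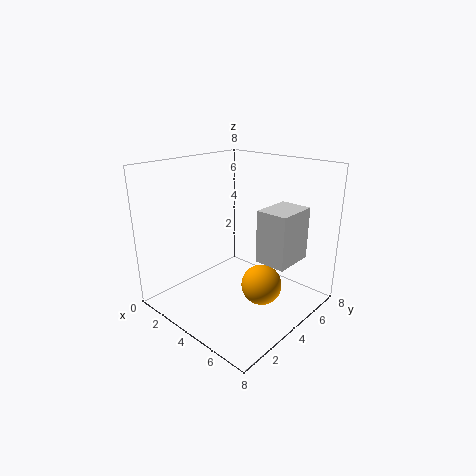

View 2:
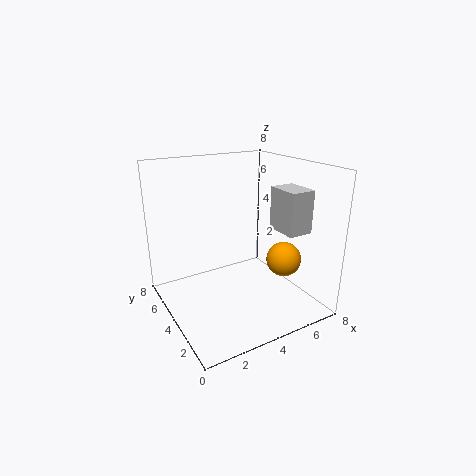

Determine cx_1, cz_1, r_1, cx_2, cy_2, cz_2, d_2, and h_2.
cx_1 = 6.5, cz_1 = 2.5, r_1 = 1, cx_2 = 6.5, cy_2 = 2.5, cz_2 = 4, d_2 = 2, h_2 = 2.5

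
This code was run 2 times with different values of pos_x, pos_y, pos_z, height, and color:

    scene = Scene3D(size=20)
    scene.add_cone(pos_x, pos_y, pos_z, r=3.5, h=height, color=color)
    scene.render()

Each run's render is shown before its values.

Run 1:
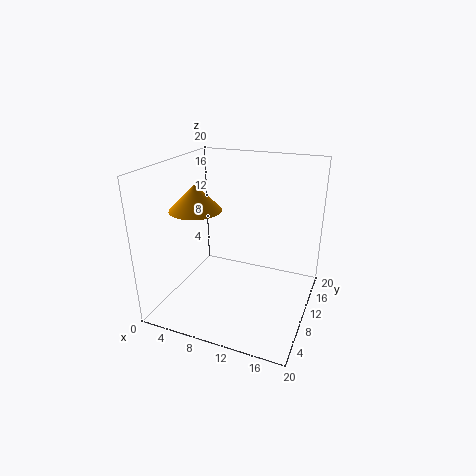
pos_x = 5, pos_y = 7.5, pos_z = 14.25, height = 3.5, color = 'orange'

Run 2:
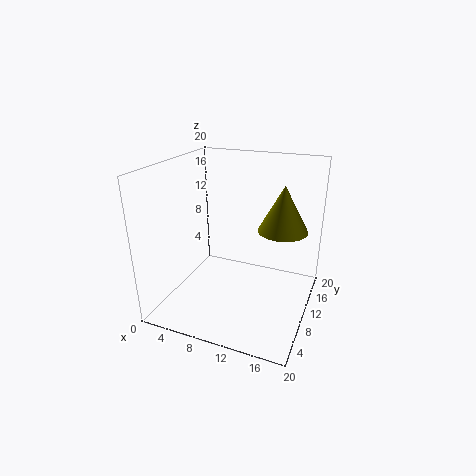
pos_x = 15.5, pos_y = 13, pos_z = 10.75, height = 6.5, color = 'olive'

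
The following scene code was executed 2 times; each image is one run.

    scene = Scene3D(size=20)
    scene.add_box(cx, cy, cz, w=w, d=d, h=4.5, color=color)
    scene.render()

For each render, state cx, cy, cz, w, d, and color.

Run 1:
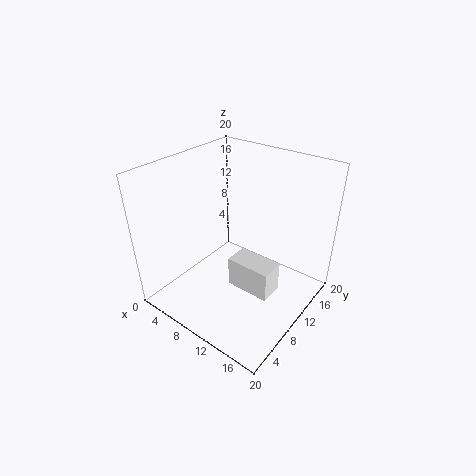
cx = 9
cy = 9
cz = 2
w = 6.5
d = 3.5
color = 'white'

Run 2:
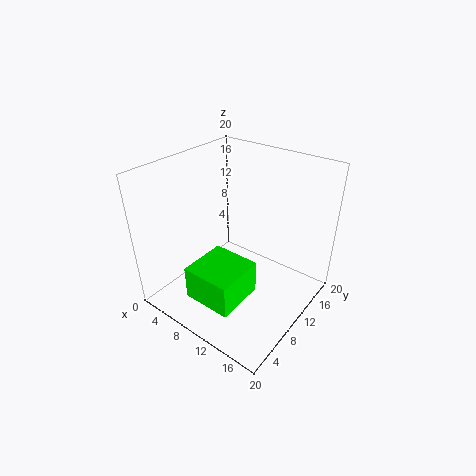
cx = 8
cy = 1.5
cz = 4.5
w = 6.5
d = 6.5
color = 'lime'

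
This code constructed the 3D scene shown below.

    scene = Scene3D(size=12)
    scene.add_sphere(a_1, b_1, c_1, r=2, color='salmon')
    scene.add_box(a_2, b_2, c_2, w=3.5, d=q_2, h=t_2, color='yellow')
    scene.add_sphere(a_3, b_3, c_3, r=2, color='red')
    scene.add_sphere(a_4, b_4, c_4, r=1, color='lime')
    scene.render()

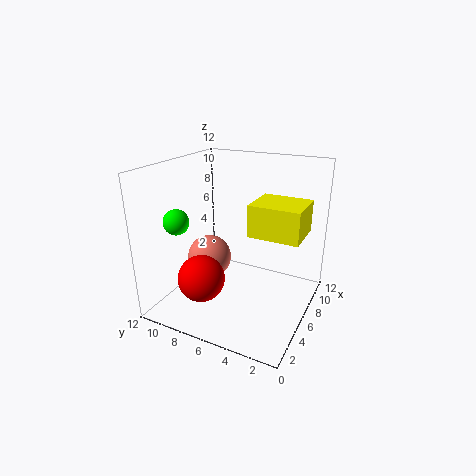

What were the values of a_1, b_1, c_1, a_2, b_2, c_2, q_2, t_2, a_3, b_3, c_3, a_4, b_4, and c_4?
a_1 = 7; b_1 = 9.5; c_1 = 3; a_2 = 4.5; b_2 = 0.5; c_2 = 7; q_2 = 4; t_2 = 2.5; a_3 = 4; b_3 = 8.5; c_3 = 2.5; a_4 = 2.5; b_4 = 9.5; c_4 = 8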